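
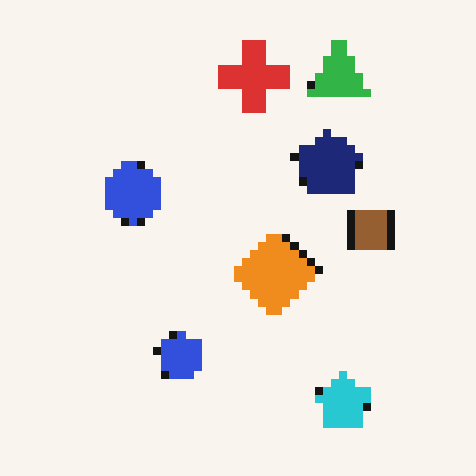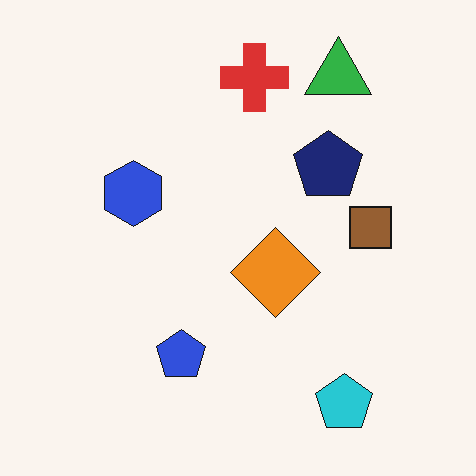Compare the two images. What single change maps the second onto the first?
The first image is the second pixelated into visible square blocks.

Shapes are reduced to large square blocks; fine edges and outlines are lost — a downscale-then-upscale (mosaic) effect.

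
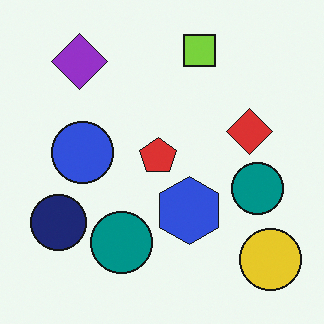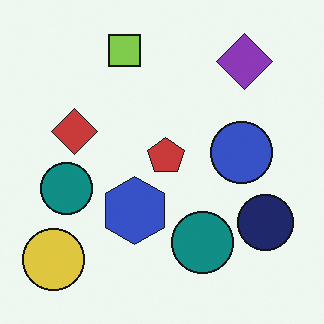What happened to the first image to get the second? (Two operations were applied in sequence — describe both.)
It was slightly desaturated, then flipped horizontally (left ↔ right).

All colors are more muted and greyish — a global saturation change. The yellow circle is in the bottom-right of the first image and the bottom-left of the second — shapes on opposite sides of the vertical midline have swapped in a mirror flip.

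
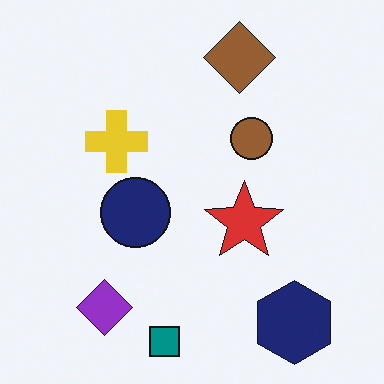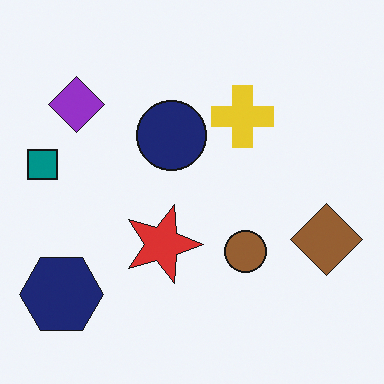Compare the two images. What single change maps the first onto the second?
The transformation is: rotated 90° clockwise.

The navy hexagon sits in the bottom-right of the first image and the bottom-left of the second — consistent with a whole-image 90° clockwise rotation.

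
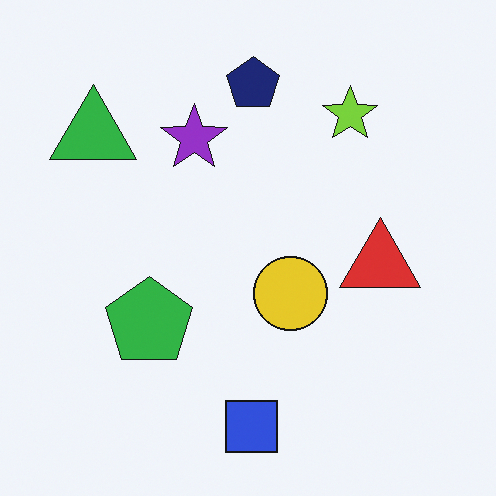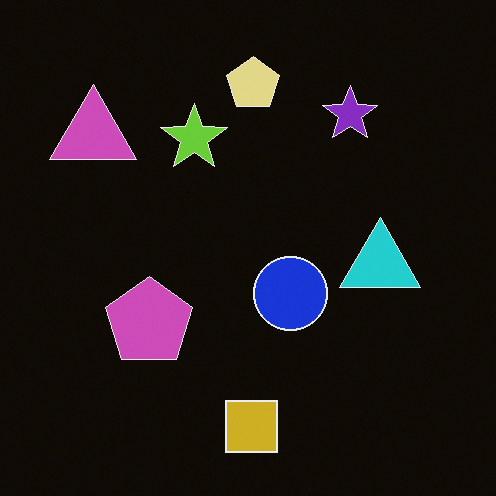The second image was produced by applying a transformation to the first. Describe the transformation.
It was color-inverted (negative).

The light background has become dark and every shape's color is its complement — a photographic negative.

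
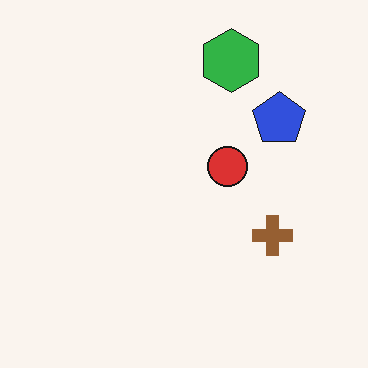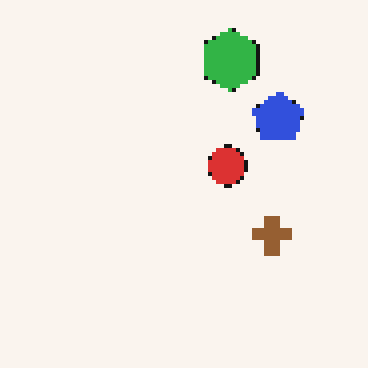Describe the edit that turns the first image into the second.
Mildly pixelated.

Shapes are reduced to large square blocks; fine edges and outlines are lost — a downscale-then-upscale (mosaic) effect.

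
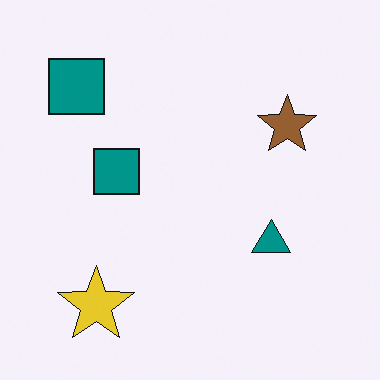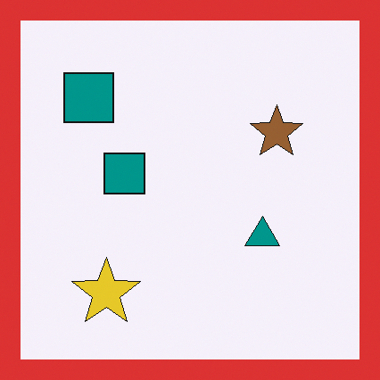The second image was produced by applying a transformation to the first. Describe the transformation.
The transformation is: framed with a red border.

A solid red frame runs around the edge of the second image, with the content slightly shrunk inside it.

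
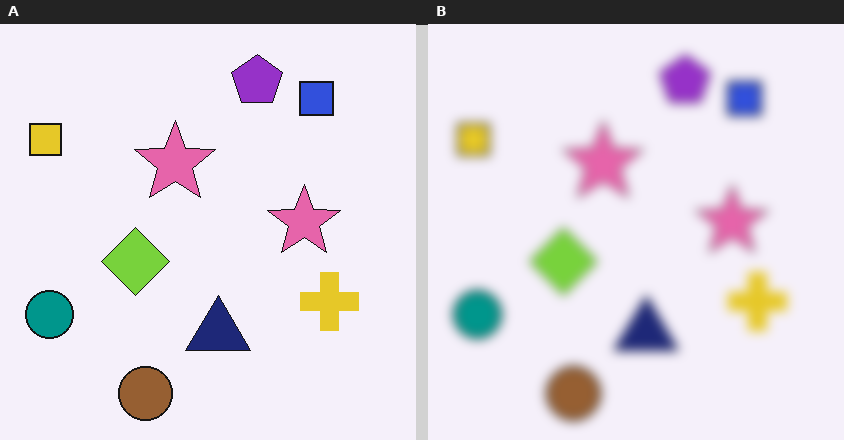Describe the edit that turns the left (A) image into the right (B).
This is the original image strongly gaussian-blurred.

Shape edges and outlines are uniformly softened across the whole image.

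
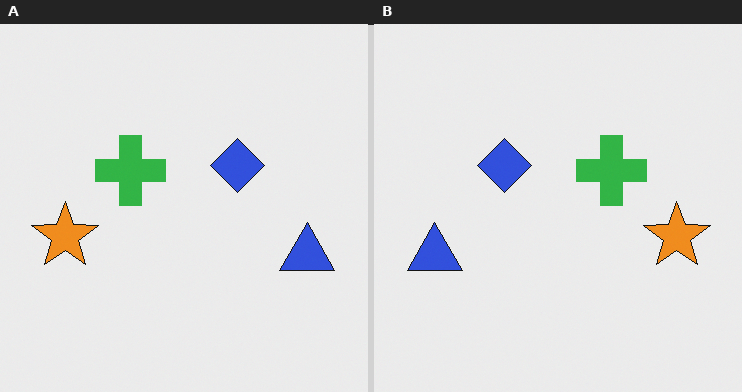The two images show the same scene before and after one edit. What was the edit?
Flipped horizontally (left ↔ right).

The blue triangle is in the right of the left (A) image and the left of the right (B) — shapes on opposite sides of the vertical midline have swapped in a mirror flip.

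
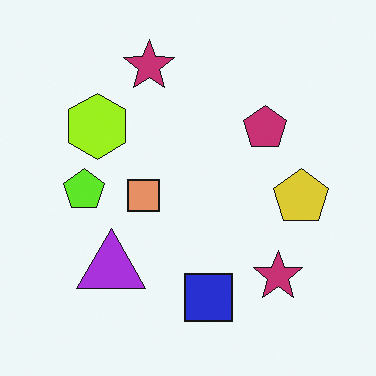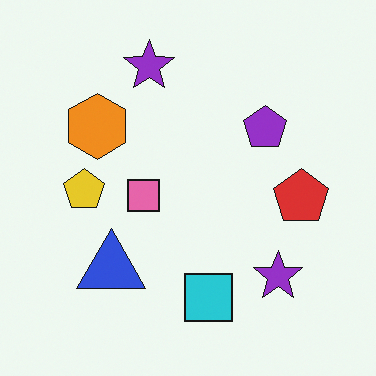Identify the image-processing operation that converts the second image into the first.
The first image is the second hue-shifted slightly.

Every shape's color has rotated by the same amount around the hue wheel — a uniform hue shift.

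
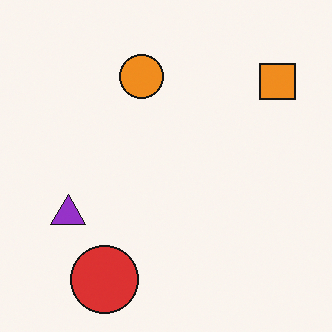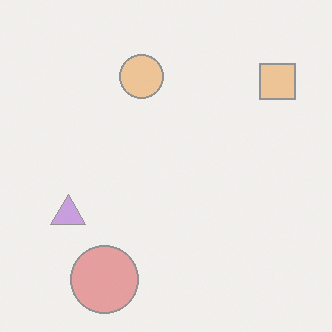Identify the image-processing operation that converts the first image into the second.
The image was given much lower contrast.

Tones are pushed toward mid-grey across the whole image — a global contrast change.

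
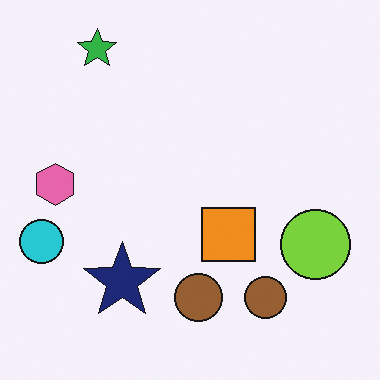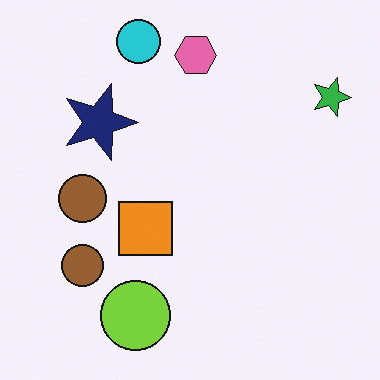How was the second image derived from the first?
Rotated 90° clockwise.

The green star sits in the top-left of the first image and the top-right of the second — consistent with a whole-image 90° clockwise rotation.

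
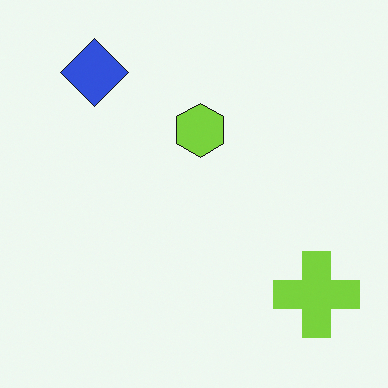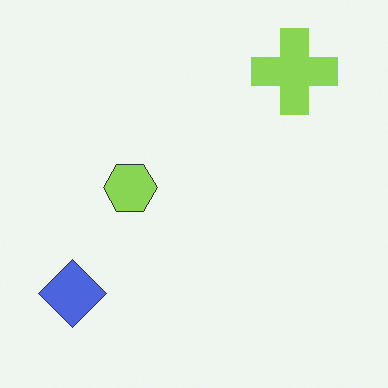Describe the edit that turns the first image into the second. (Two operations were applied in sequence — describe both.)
This is the original image rotated 90° counter-clockwise, then given slightly reduced contrast.

The blue diamond sits in the top-left of the first image and the bottom-left of the second — consistent with a whole-image 90° counter-clockwise rotation. Tones are pushed toward mid-grey across the whole image — a global contrast change.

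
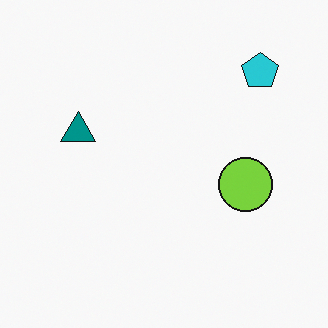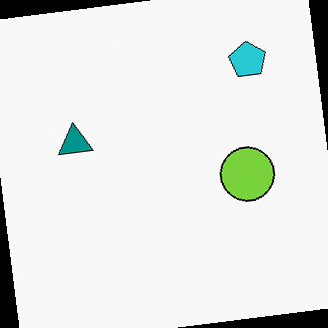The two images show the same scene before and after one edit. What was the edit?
Rotated counter-clockwise by a slight angle.

Every shape is tilted by the same angle and the image corners show triangular fill wedges — a whole-image rotation by a non-right angle.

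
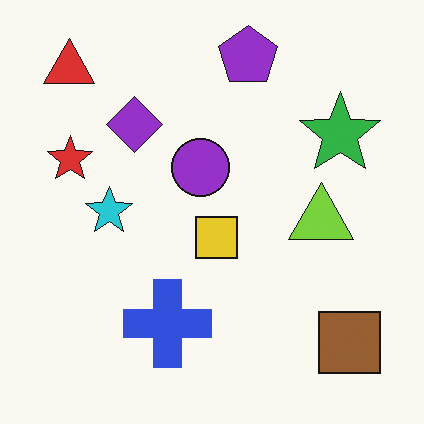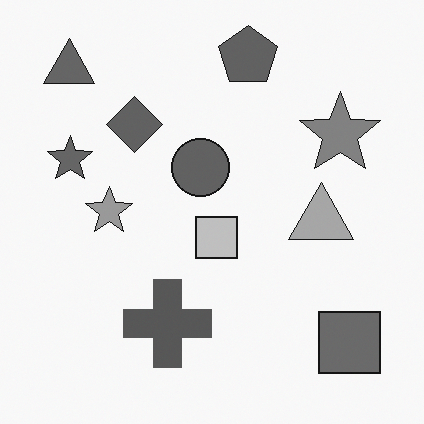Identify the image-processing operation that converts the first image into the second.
It was converted to grayscale.

All color is removed — every shape is now a shade of grey.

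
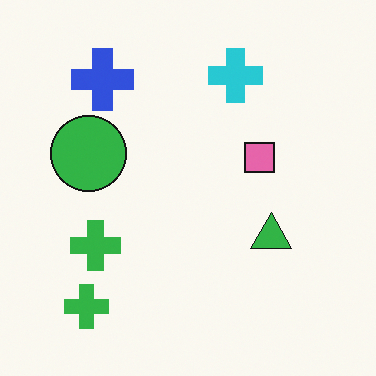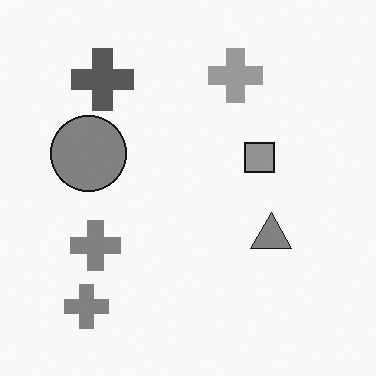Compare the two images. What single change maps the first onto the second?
The image was converted to grayscale.

All color is removed — every shape is now a shade of grey.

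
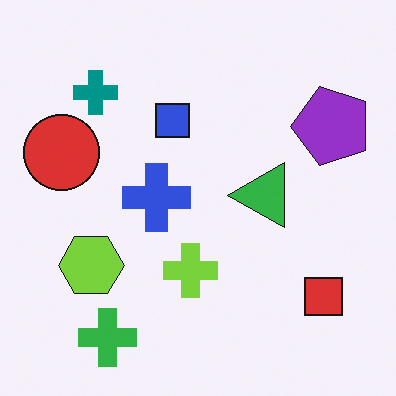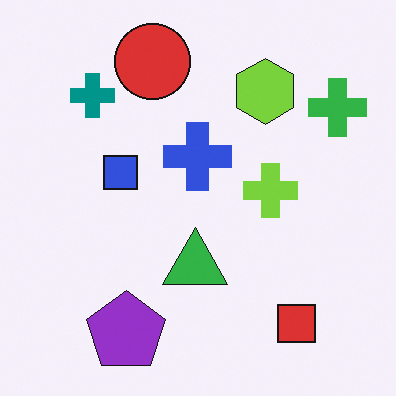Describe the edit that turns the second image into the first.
The image was transposed (reflected across the top-left ↔ bottom-right diagonal).

Shapes have swapped their row and column positions — what was in the top-right is now in the bottom-left — a diagonal reflection.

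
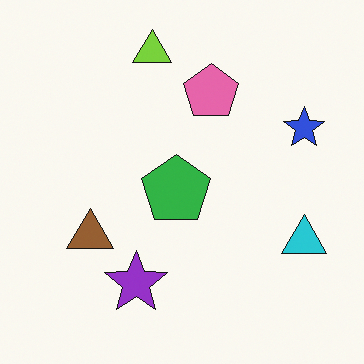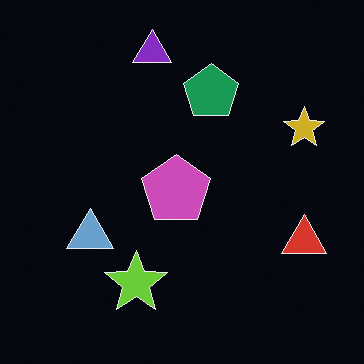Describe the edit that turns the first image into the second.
The second image is the first color-inverted (negative).

The light background has become dark and every shape's color is its complement — a photographic negative.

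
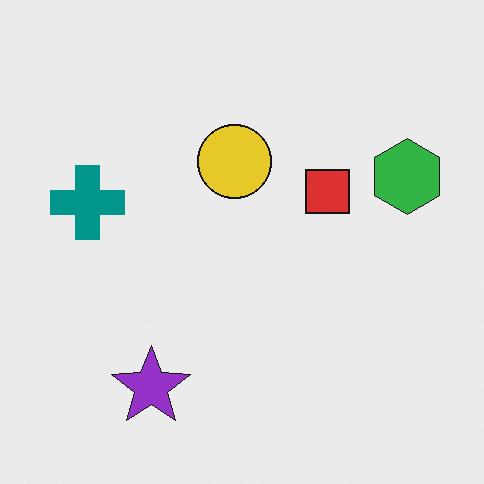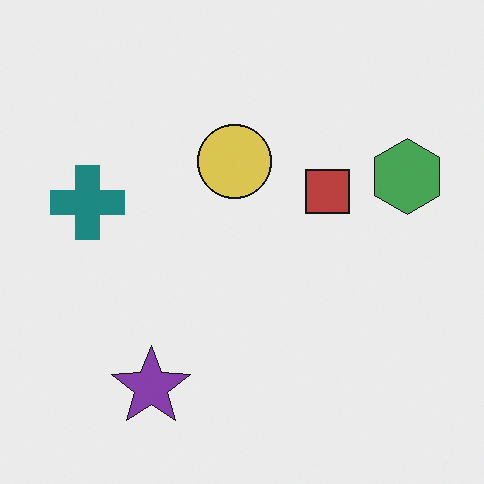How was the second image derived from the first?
The second image is the first slightly desaturated.

All colors are more muted and greyish — a global saturation change.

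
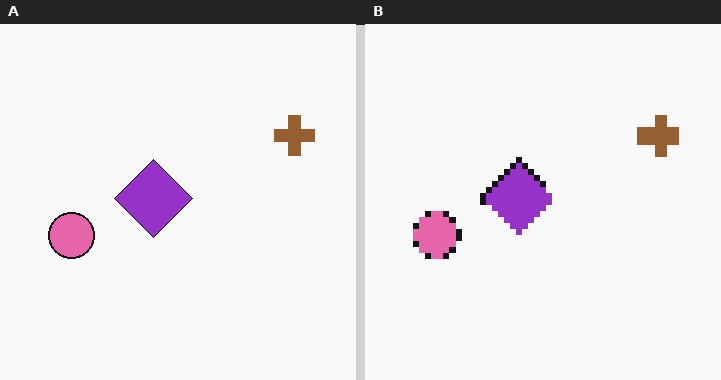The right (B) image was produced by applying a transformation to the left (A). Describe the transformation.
The transformation is: moderately pixelated.

Shapes are reduced to large square blocks; fine edges and outlines are lost — a downscale-then-upscale (mosaic) effect.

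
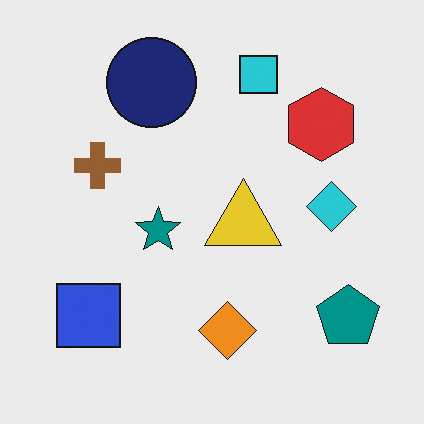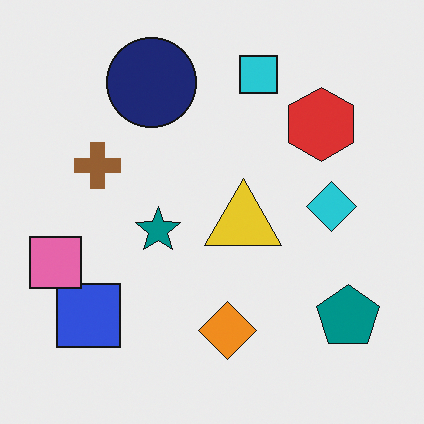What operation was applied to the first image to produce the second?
Overlaid with an additional pink square.

A pink square appears in the second image that is absent from the first.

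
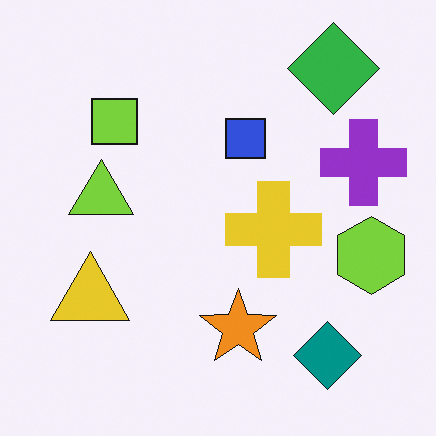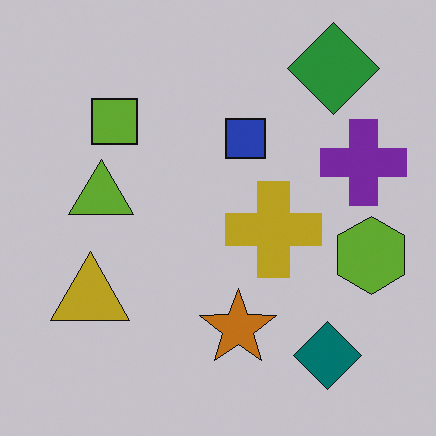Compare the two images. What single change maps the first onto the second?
The image was darkened a little.

Every pixel — background and shapes alike — is uniformly darkened.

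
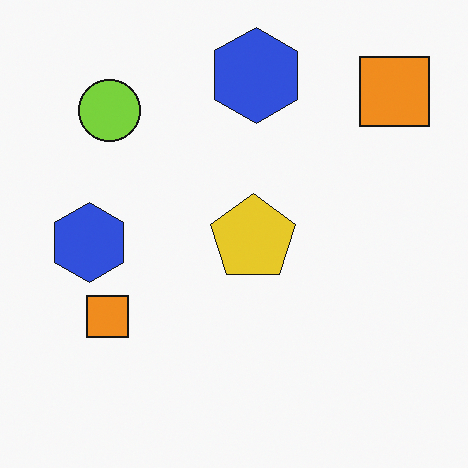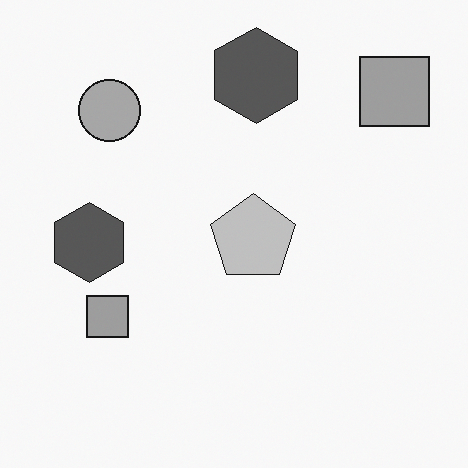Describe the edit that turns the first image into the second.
The image was converted to grayscale.

All color is removed — every shape is now a shade of grey.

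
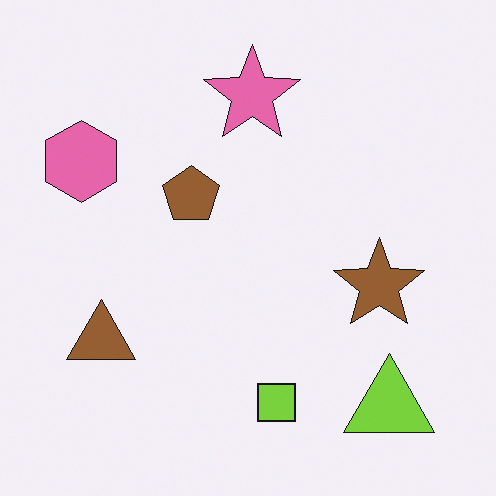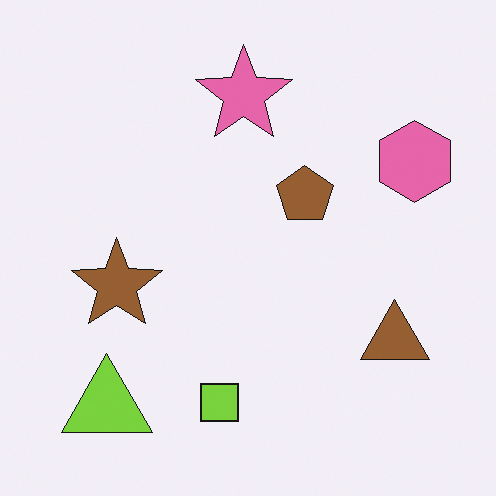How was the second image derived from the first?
Flipped horizontally (left ↔ right).

The pink hexagon is in the top-left of the first image and the top-right of the second — shapes on opposite sides of the vertical midline have swapped in a mirror flip.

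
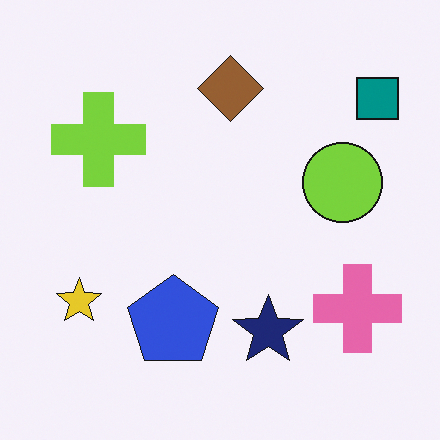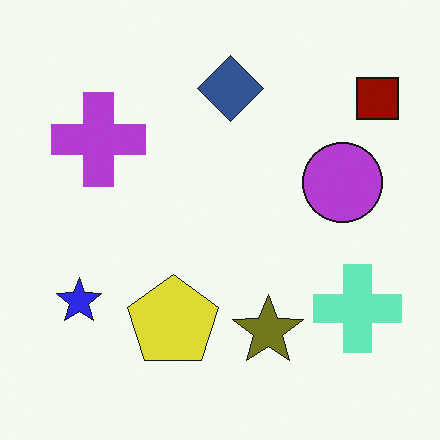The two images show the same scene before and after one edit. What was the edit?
The image was hue-shifted through roughly half the color wheel.

Every shape's color has rotated by the same amount around the hue wheel — a uniform hue shift.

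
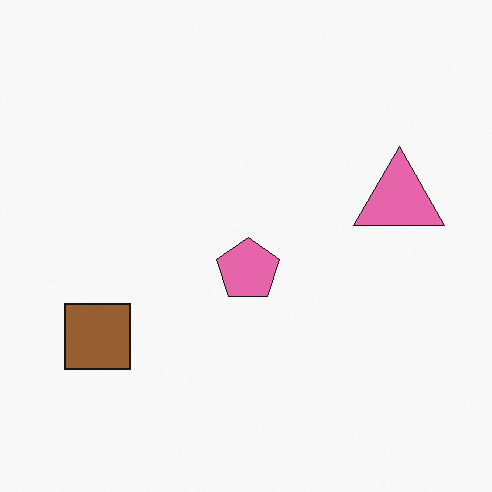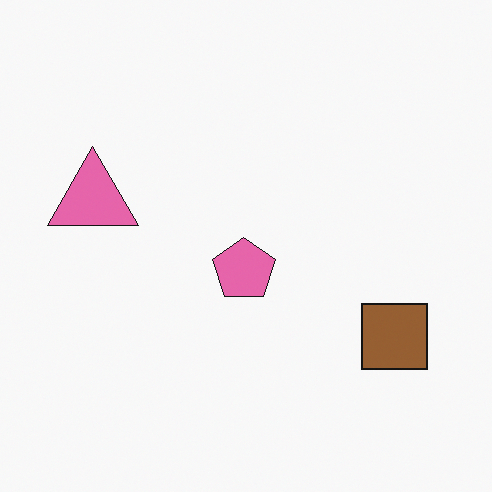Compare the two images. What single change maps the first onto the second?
It was flipped horizontally (left ↔ right).

The pink triangle is in the right of the first image and the left of the second — shapes on opposite sides of the vertical midline have swapped in a mirror flip.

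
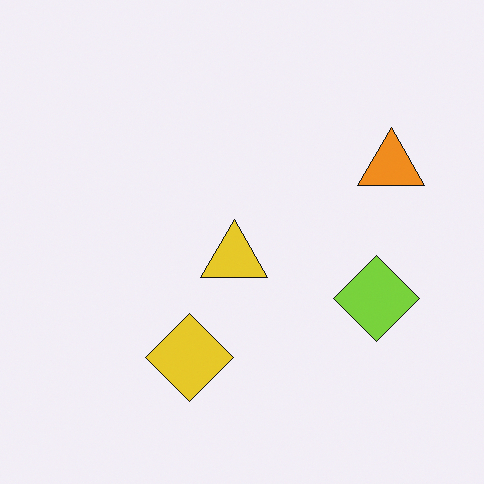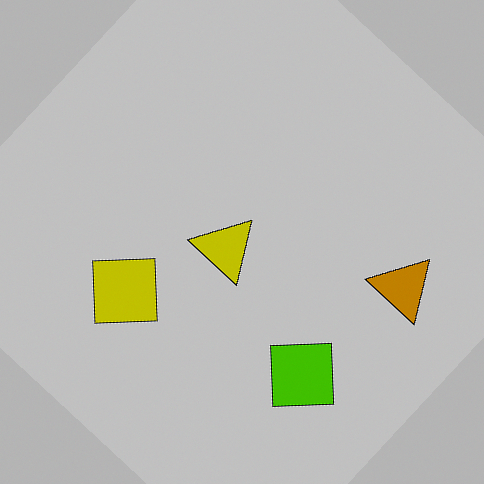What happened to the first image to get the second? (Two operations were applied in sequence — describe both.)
The image was aggressively posterized, then rotated clockwise by a large amount — several tens of degrees.

Each flat color has snapped to a coarser quantized level — most visibly, the near-white background has dropped to a flat grey. Every shape is tilted by the same angle and the image corners show triangular fill wedges — a whole-image rotation by a non-right angle.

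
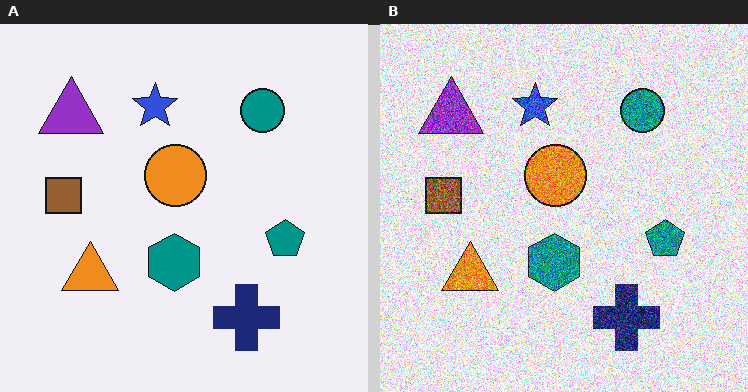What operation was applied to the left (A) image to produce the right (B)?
The transformation is: degraded with strong gaussian noise.

Random speckle covers the whole image, including the flat background.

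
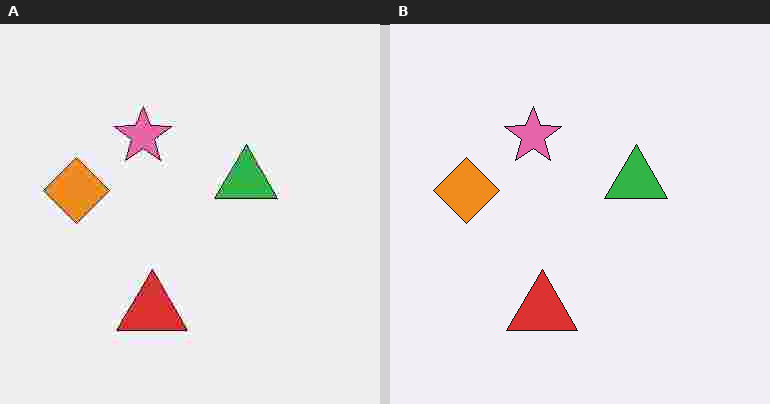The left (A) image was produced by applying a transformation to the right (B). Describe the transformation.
This is the original image degraded with heavy JPEG compression.

Blocky 8×8 compression artifacts appear around shape edges and the flat background shows ringing — characteristic JPEG degradation.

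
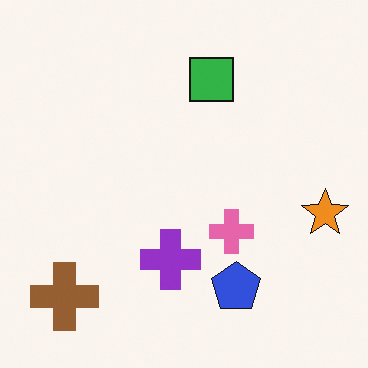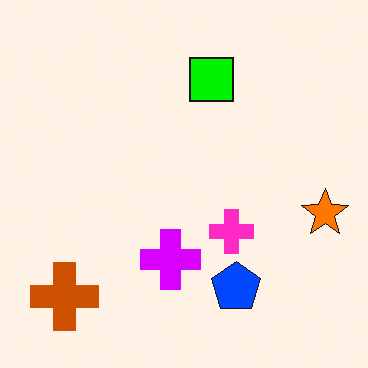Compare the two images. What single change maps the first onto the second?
This is the original image heavily oversaturated.

All colors are more vivid — a global saturation change.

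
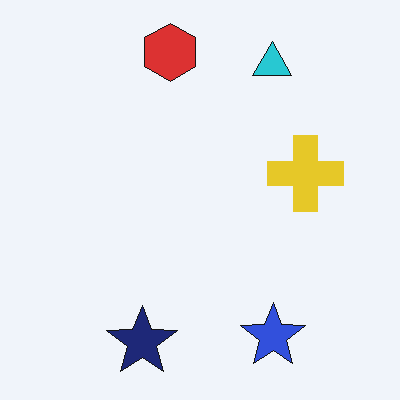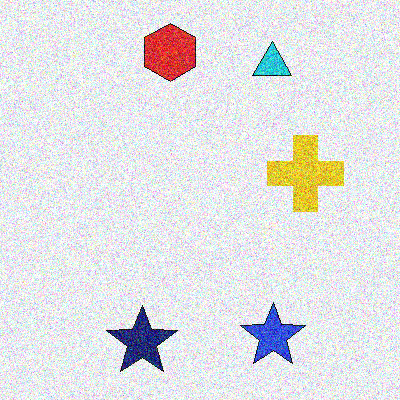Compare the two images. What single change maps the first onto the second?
Degraded with strong gaussian noise.

Random speckle covers the whole image, including the flat background.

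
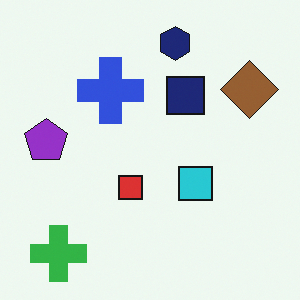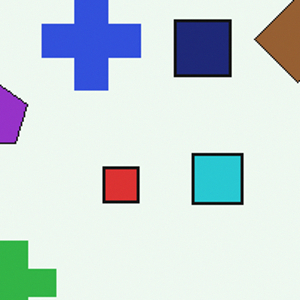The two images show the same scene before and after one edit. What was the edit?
The transformation is: cropped slightly and scaled back up.

The visible shapes are larger and the field of view is narrower; shapes near the original edges may be partly or wholly outside the frame — a crop-and-rescale.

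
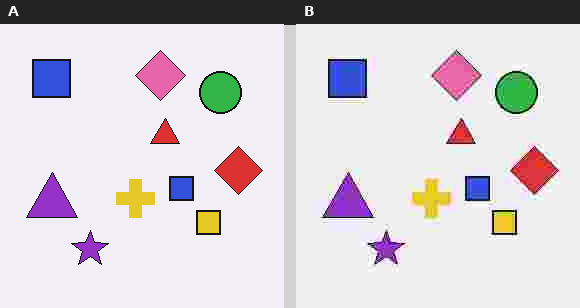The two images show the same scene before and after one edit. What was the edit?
This is the original image degraded with heavy JPEG compression.

Blocky 8×8 compression artifacts appear around shape edges and the flat background shows ringing — characteristic JPEG degradation.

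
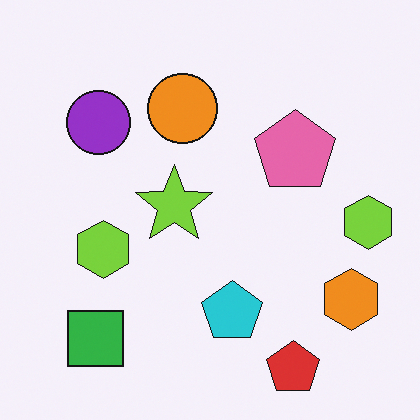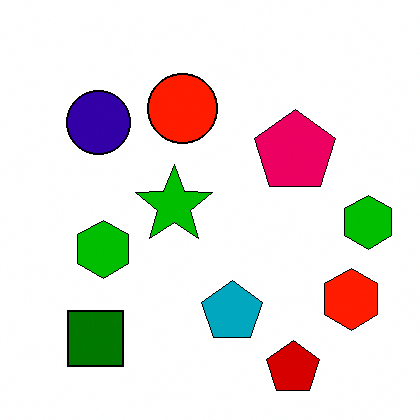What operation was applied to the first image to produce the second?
The image was boosted in contrast.

Tones are pushed away from mid-grey across the whole image — a global contrast change.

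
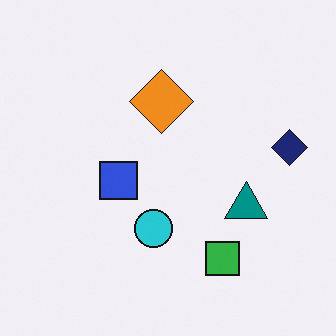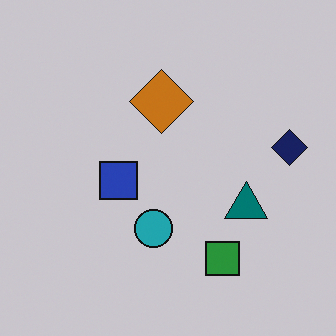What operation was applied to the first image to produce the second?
Slightly darkened.

Every pixel — background and shapes alike — is uniformly darkened.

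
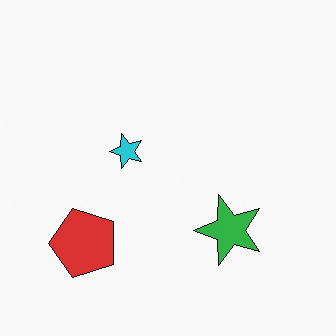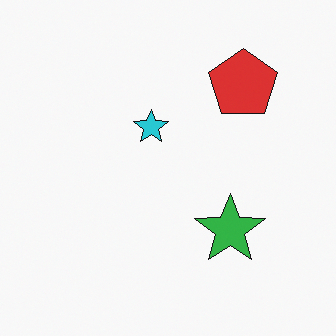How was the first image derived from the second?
This is the original image transposed (reflected across the top-left ↔ bottom-right diagonal).

Shapes have swapped their row and column positions — what was in the top-right is now in the bottom-left — a diagonal reflection.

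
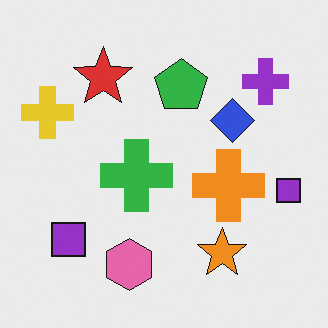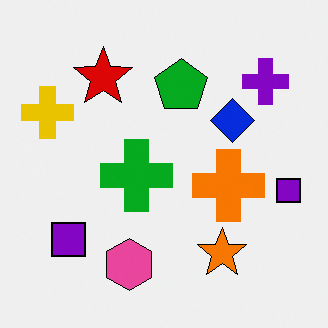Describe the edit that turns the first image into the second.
The second image is the first given slightly increased contrast.

Tones are pushed away from mid-grey across the whole image — a global contrast change.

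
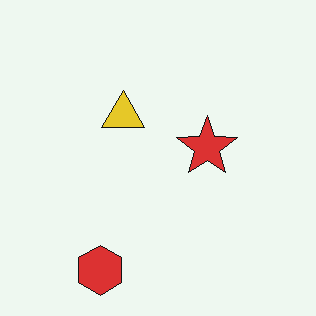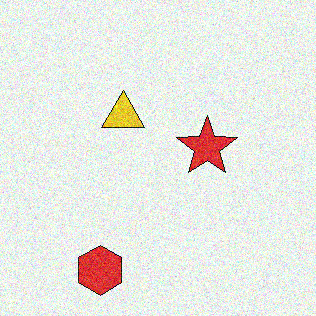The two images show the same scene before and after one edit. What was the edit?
Degraded with visible gaussian noise.

Random speckle covers the whole image, including the flat background.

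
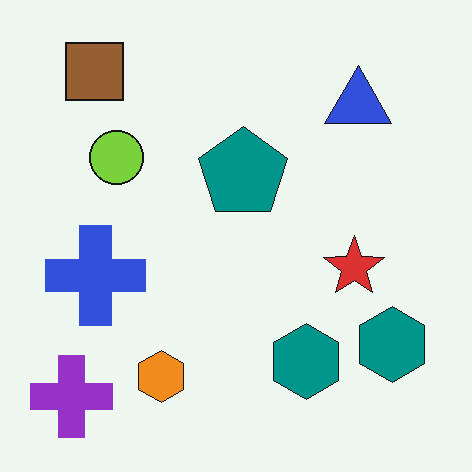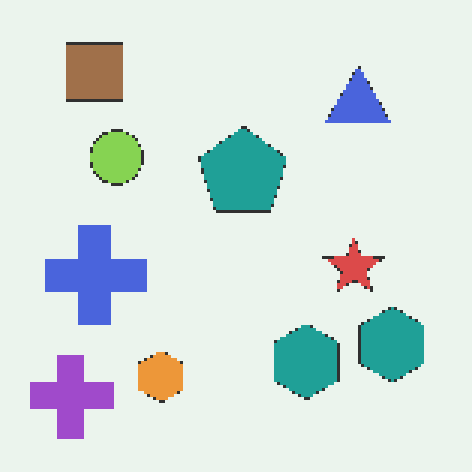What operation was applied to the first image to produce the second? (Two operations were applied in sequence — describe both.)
It was lightly pixelated (a mild mosaic effect), then given slightly reduced contrast.

Shapes are reduced to large square blocks; fine edges and outlines are lost — a downscale-then-upscale (mosaic) effect. Tones are pushed toward mid-grey across the whole image — a global contrast change.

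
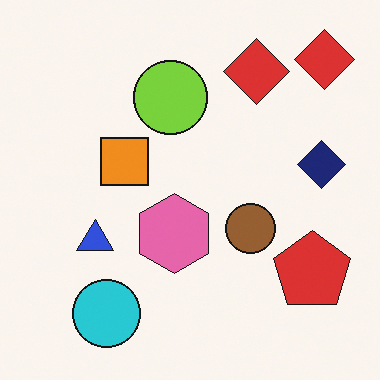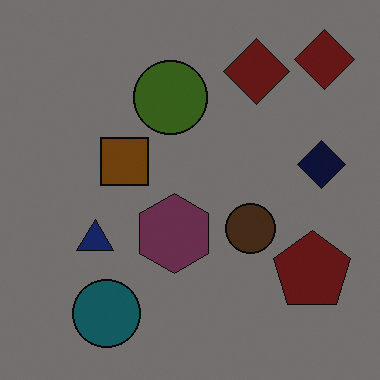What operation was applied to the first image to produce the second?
The transformation is: noticeably darkened.

Every pixel — background and shapes alike — is uniformly darkened.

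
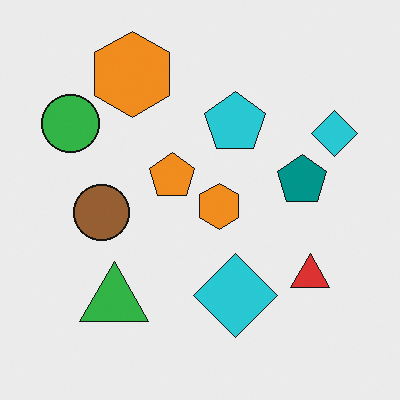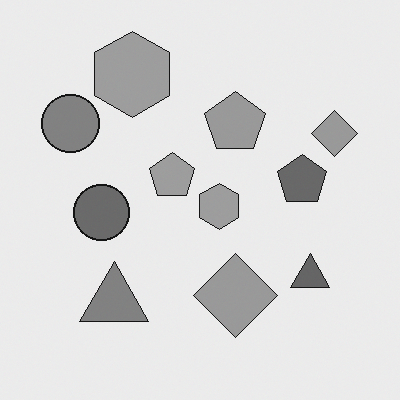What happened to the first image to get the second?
The second image is the first converted to grayscale.

All color is removed — every shape is now a shade of grey.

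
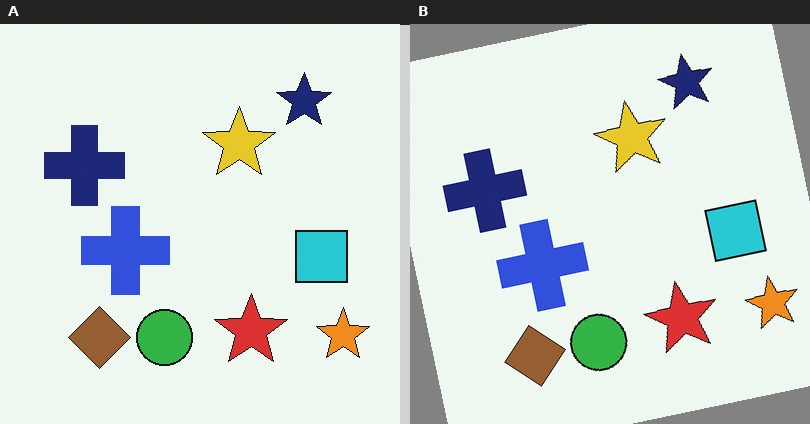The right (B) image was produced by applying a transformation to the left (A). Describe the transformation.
Rotated counter-clockwise by a slight angle.

Every shape is tilted by the same angle and the image corners show triangular fill wedges — a whole-image rotation by a non-right angle.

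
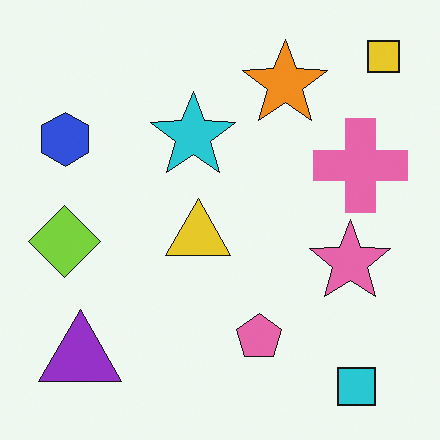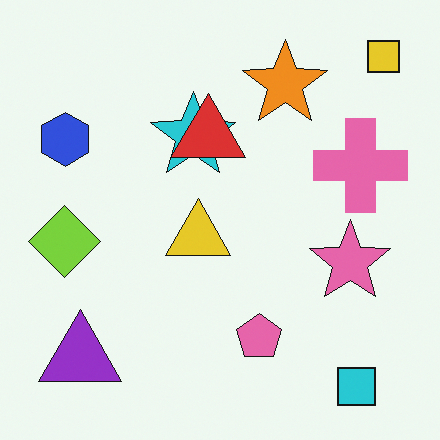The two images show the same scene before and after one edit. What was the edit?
Overlaid with an additional red triangle.

A red triangle appears in the second image that is absent from the first.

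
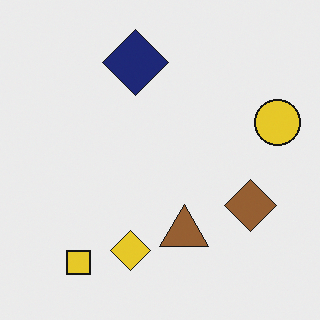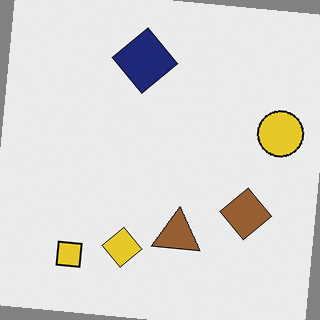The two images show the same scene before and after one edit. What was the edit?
The transformation is: rotated clockwise by a few degrees.

Every shape is tilted by the same angle and the image corners show triangular fill wedges — a whole-image rotation by a non-right angle.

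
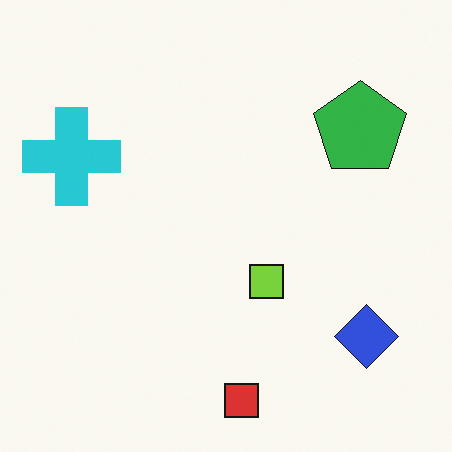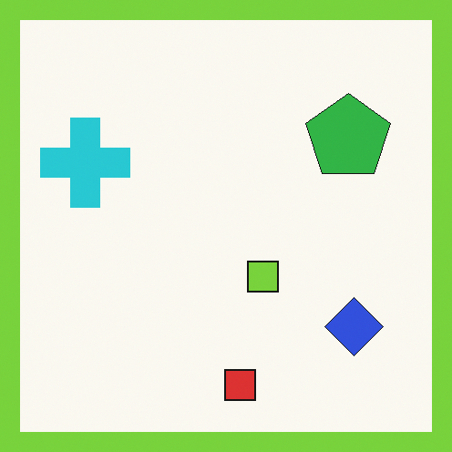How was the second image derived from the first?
It was framed with a lime border.

A solid lime frame runs around the edge of the second image, with the content slightly shrunk inside it.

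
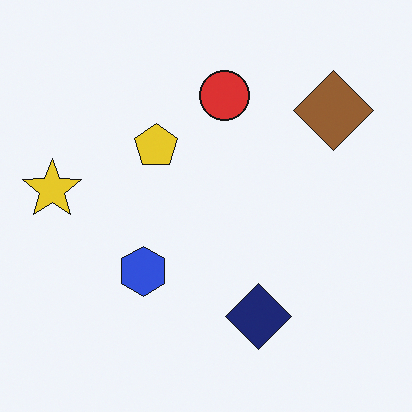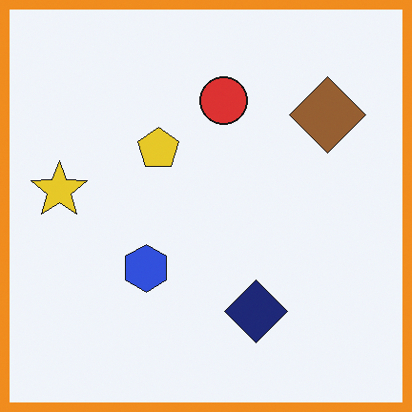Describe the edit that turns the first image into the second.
The second image is the first framed with a orange border.

A solid orange frame runs around the edge of the second image, with the content slightly shrunk inside it.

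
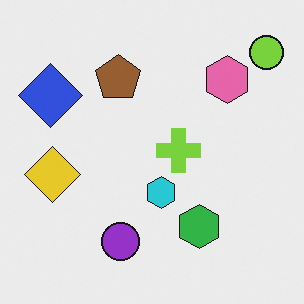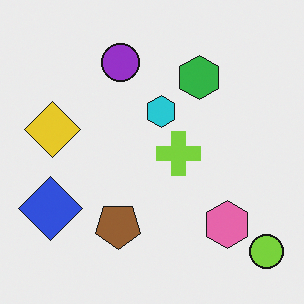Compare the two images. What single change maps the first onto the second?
This is the original image flipped vertically (top ↔ bottom).

The lime circle is in the top-right of the first image and the bottom-right of the second — shapes on opposite sides of the horizontal midline have swapped in a mirror flip.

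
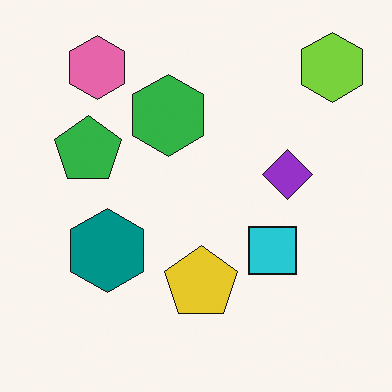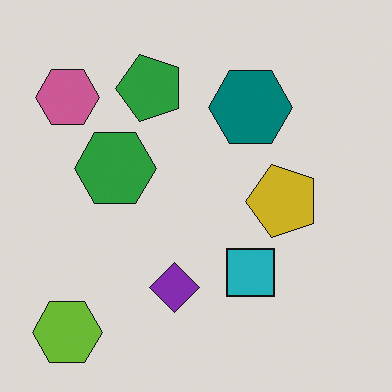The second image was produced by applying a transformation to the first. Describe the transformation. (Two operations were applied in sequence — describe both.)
Slightly darkened, then transposed (reflected across the top-left ↔ bottom-right diagonal).

Every pixel — background and shapes alike — is uniformly darkened. Shapes have swapped their row and column positions — what was in the top-right is now in the bottom-left — a diagonal reflection.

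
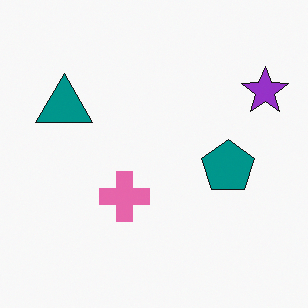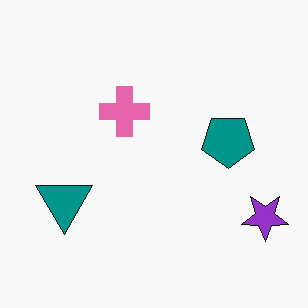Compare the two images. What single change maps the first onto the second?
This is the original image flipped vertically (top ↔ bottom).

The purple star is in the top-right of the first image and the bottom-right of the second — shapes on opposite sides of the horizontal midline have swapped in a mirror flip.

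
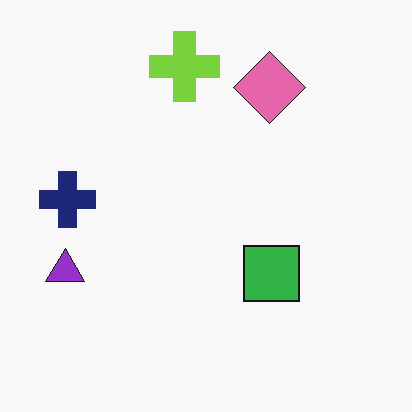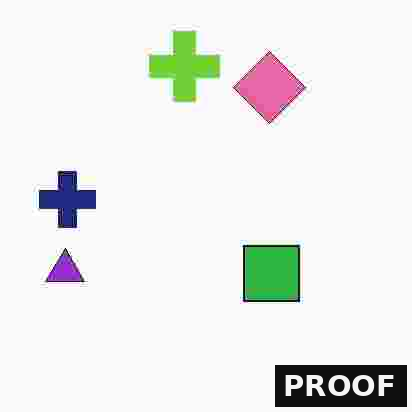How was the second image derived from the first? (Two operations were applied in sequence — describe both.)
It was degraded with heavy JPEG compression, then watermarked with the text "PROOF" in the lower-right corner.

Blocky 8×8 compression artifacts appear around shape edges and the flat background shows ringing — characteristic JPEG degradation. A dark label reading "PROOF" appears in the lower-right corner.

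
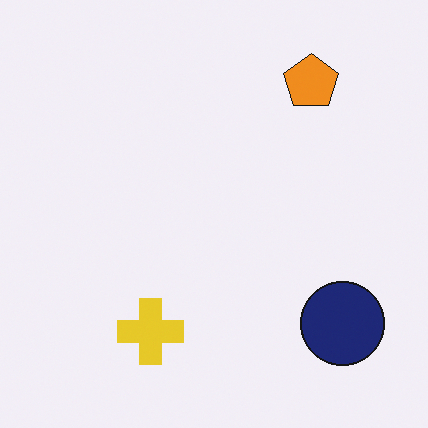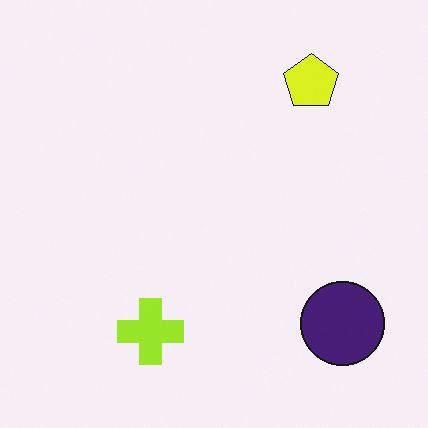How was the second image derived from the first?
This is the original image hue-shifted slightly.

Every shape's color has rotated by the same amount around the hue wheel — a uniform hue shift.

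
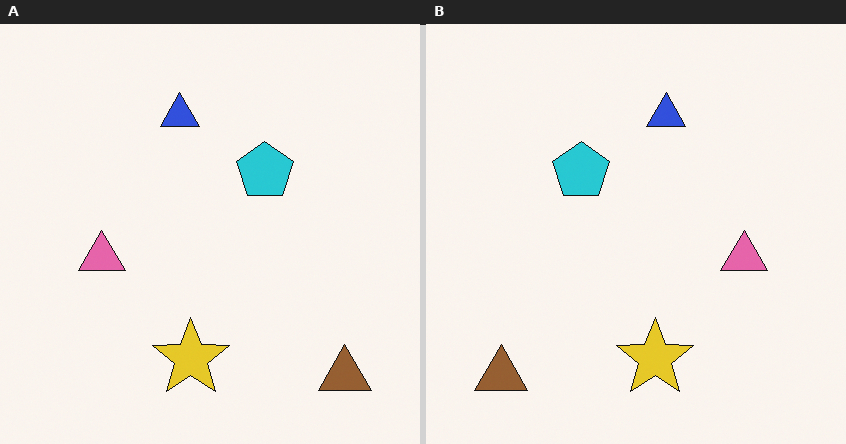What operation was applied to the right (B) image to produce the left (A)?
The image was flipped horizontally (left ↔ right).

The brown triangle is in the bottom-left of the right (B) image and the bottom-right of the left (A) — shapes on opposite sides of the vertical midline have swapped in a mirror flip.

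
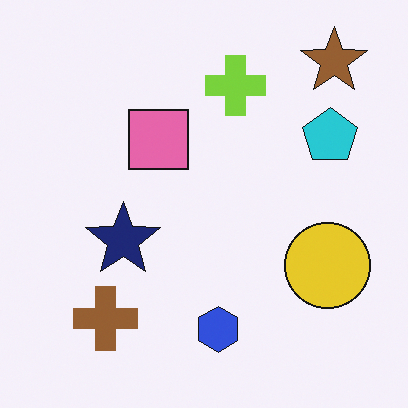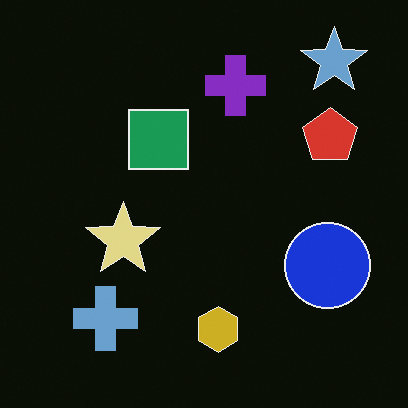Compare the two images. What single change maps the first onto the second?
It was color-inverted (negative).

The light background has become dark and every shape's color is its complement — a photographic negative.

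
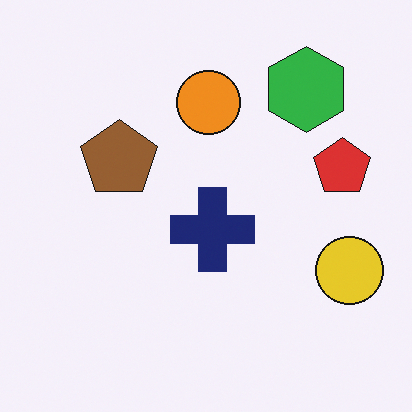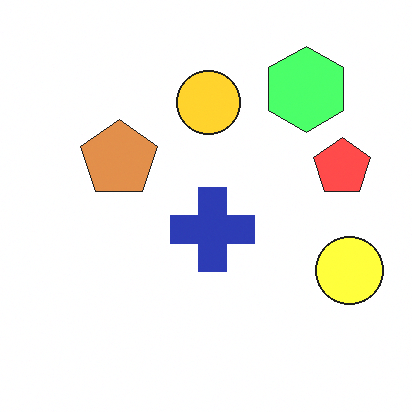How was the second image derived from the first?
The second image is the first substantially brightened.

Every pixel — background and shapes alike — is uniformly brightened.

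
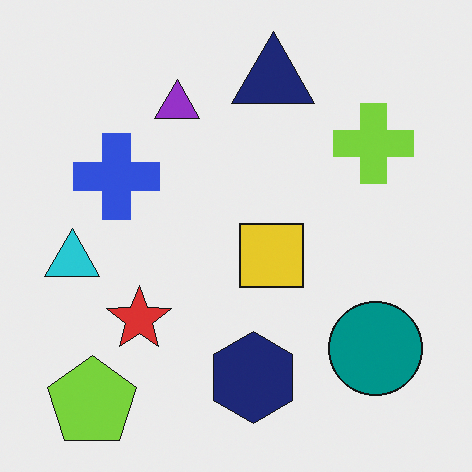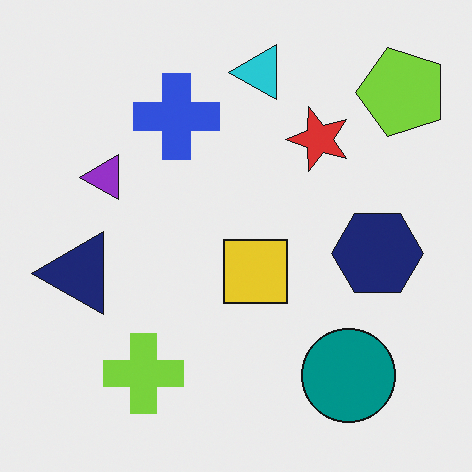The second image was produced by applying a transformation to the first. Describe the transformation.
It was transposed (reflected across the top-left ↔ bottom-right diagonal).

Shapes have swapped their row and column positions — what was in the top-right is now in the bottom-left — a diagonal reflection.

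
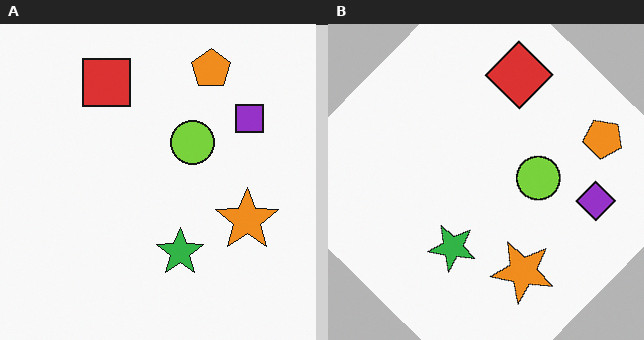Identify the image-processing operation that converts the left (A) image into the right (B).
The right (B) image is the left (A) rotated clockwise by a large amount — several tens of degrees.

Every shape is tilted by the same angle and the image corners show triangular fill wedges — a whole-image rotation by a non-right angle.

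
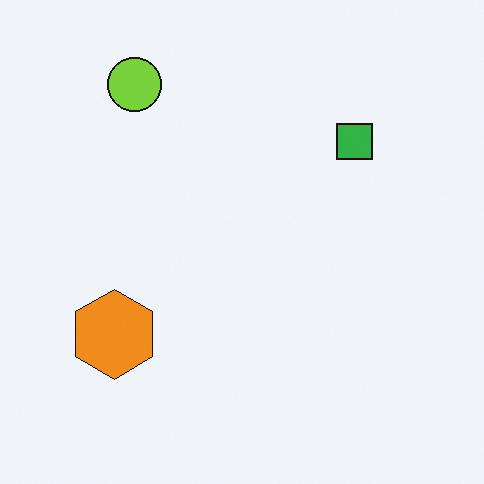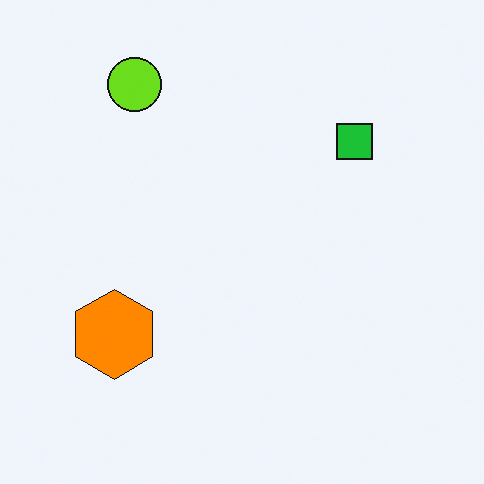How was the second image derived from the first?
It was slightly oversaturated.

All colors are more vivid — a global saturation change.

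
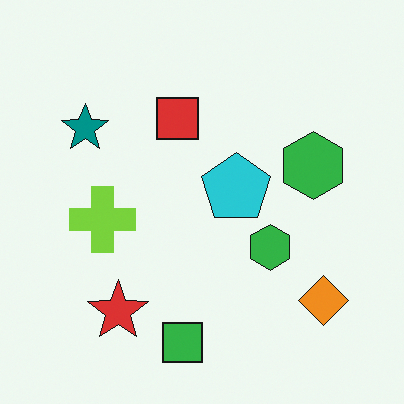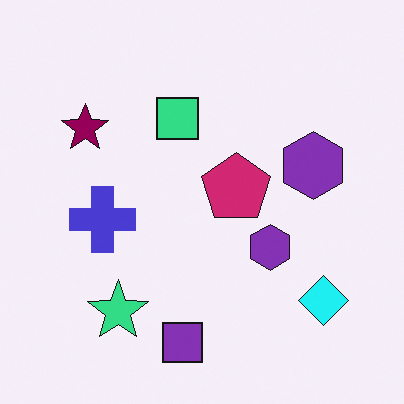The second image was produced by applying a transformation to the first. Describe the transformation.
It was hue-shifted through roughly a third of the color wheel.

Every shape's color has rotated by the same amount around the hue wheel — a uniform hue shift.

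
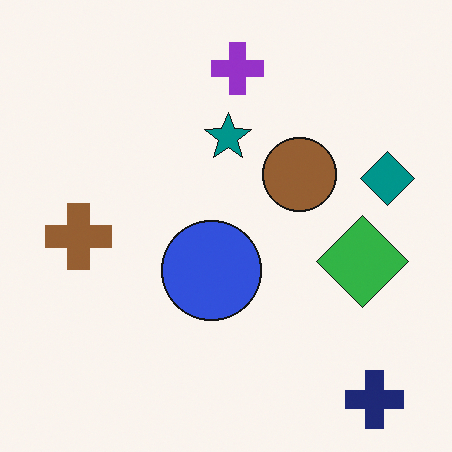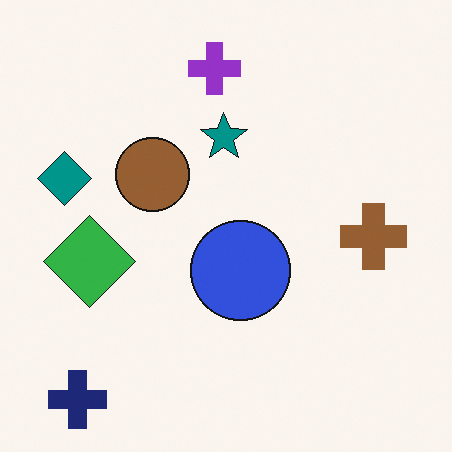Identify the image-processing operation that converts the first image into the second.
It was flipped horizontally (left ↔ right).

The teal diamond is in the right of the first image and the left of the second — shapes on opposite sides of the vertical midline have swapped in a mirror flip.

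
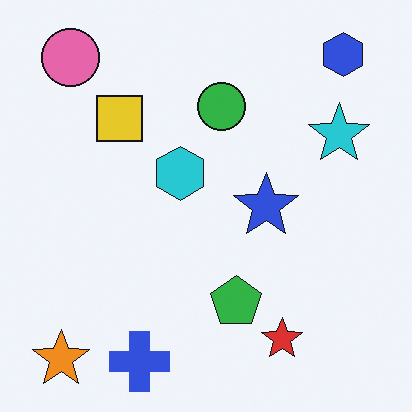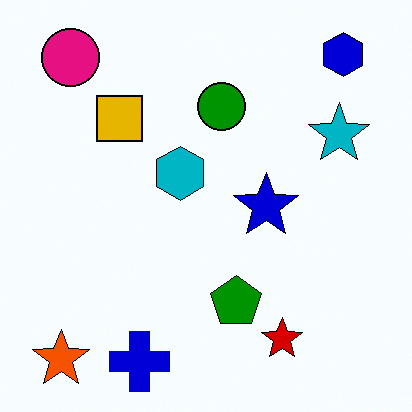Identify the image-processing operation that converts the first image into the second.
Boosted in contrast.

Tones are pushed away from mid-grey across the whole image — a global contrast change.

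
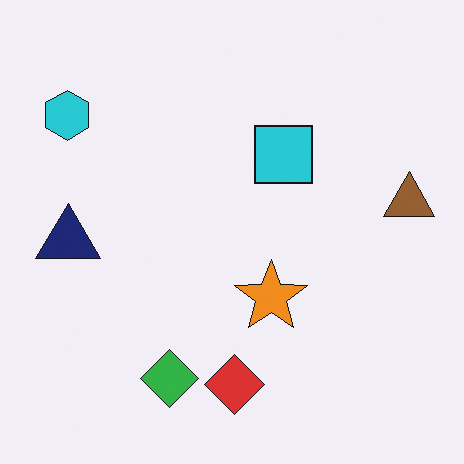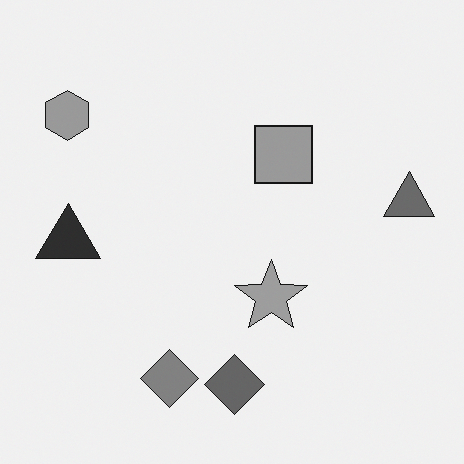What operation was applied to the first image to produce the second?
This is the original image converted to grayscale.

All color is removed — every shape is now a shade of grey.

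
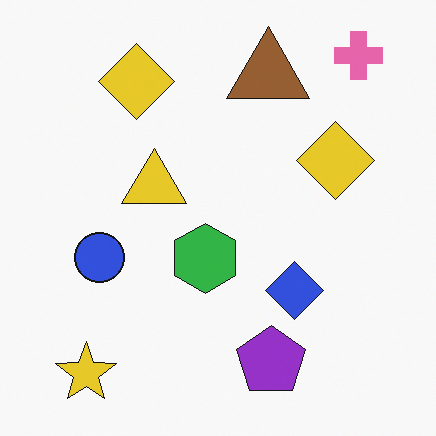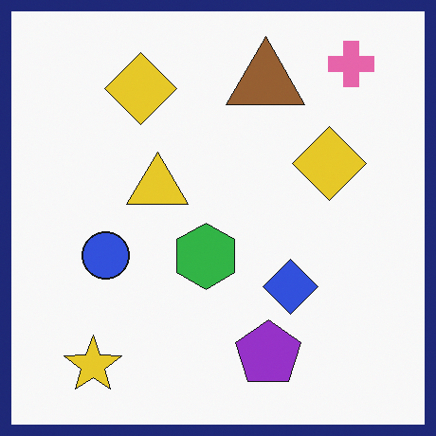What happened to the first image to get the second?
It was framed with a navy border.

A solid navy frame runs around the edge of the second image, with the content slightly shrunk inside it.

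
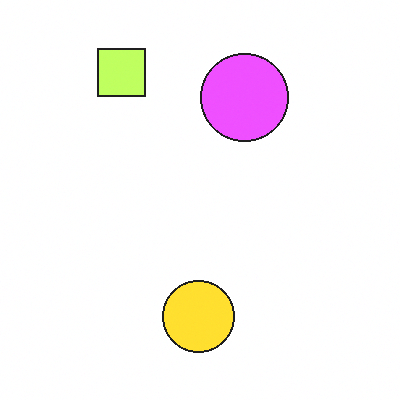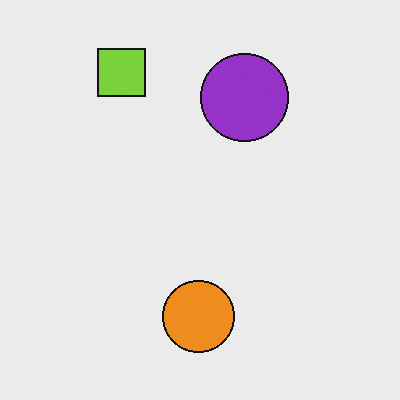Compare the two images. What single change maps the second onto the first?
The first image is the second noticeably brightened.

Every pixel — background and shapes alike — is uniformly brightened.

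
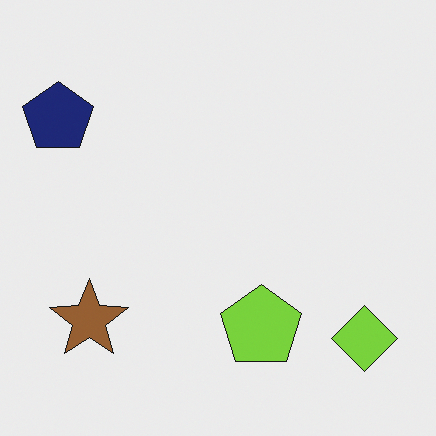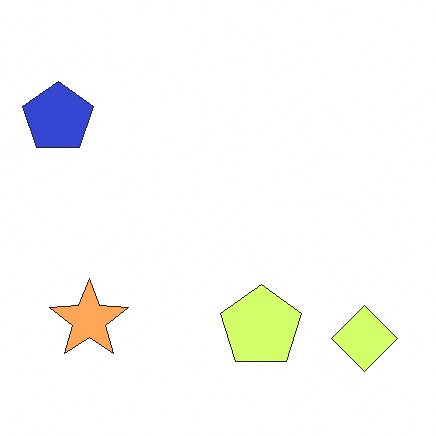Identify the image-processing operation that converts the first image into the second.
It was substantially brightened.

Every pixel — background and shapes alike — is uniformly brightened.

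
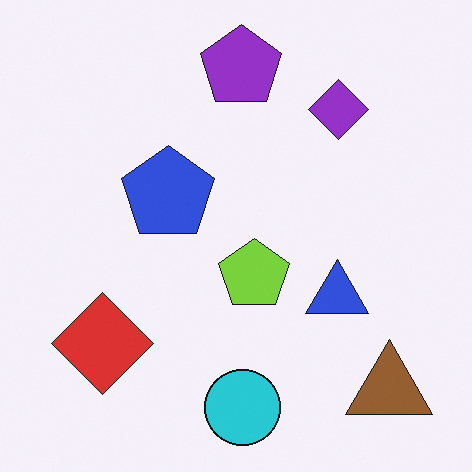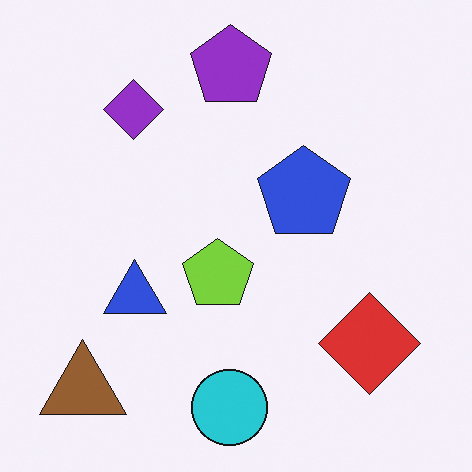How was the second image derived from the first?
It was flipped horizontally (left ↔ right).

The brown triangle is in the bottom-right of the first image and the bottom-left of the second — shapes on opposite sides of the vertical midline have swapped in a mirror flip.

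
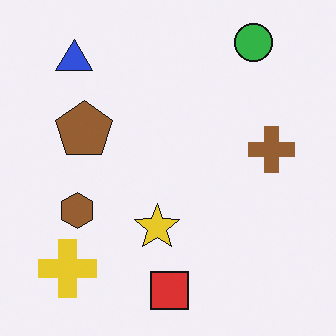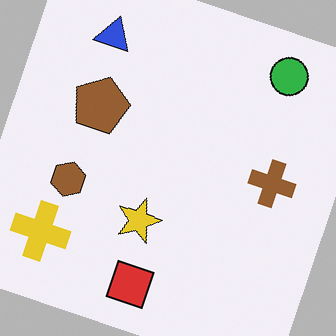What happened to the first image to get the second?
Rotated clockwise by a moderate amount.

Every shape is tilted by the same angle and the image corners show triangular fill wedges — a whole-image rotation by a non-right angle.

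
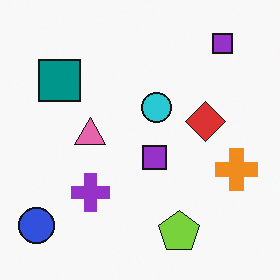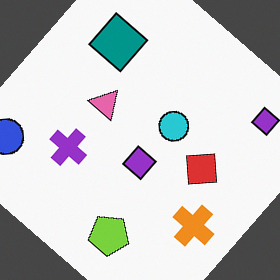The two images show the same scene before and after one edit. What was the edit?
The second image is the first rotated clockwise by a large amount — several tens of degrees.

Every shape is tilted by the same angle and the image corners show triangular fill wedges — a whole-image rotation by a non-right angle.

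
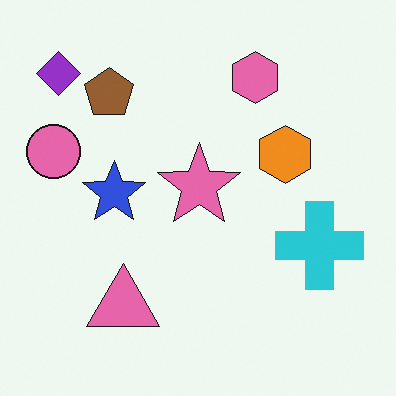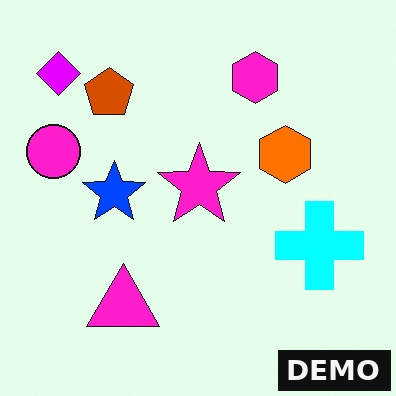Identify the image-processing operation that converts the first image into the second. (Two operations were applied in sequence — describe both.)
The image was heavily oversaturated, then watermarked with the text "DEMO" in the lower-right corner.

All colors are more vivid — a global saturation change. A dark label reading "DEMO" appears in the lower-right corner.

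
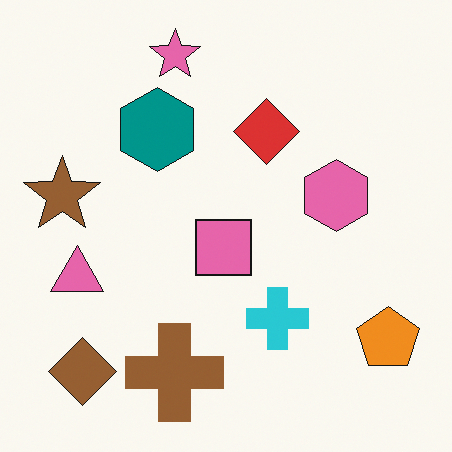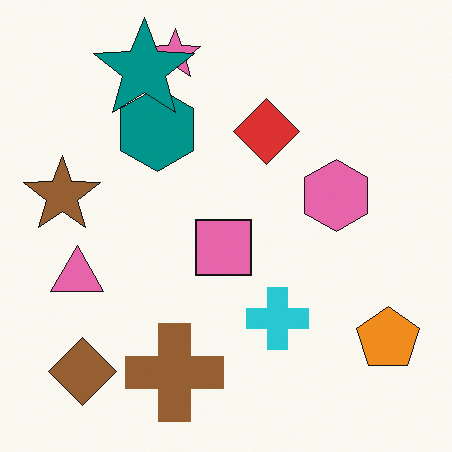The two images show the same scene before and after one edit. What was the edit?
It was overlaid with an additional teal star.

A teal star appears in the second image that is absent from the first.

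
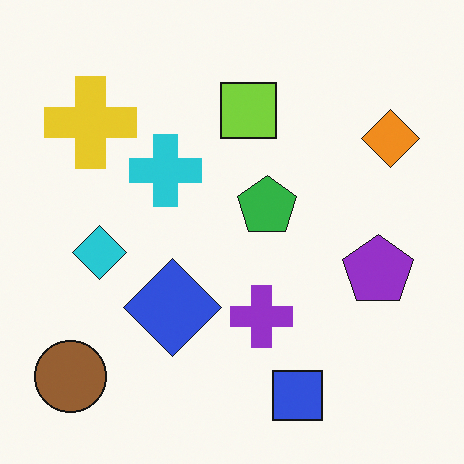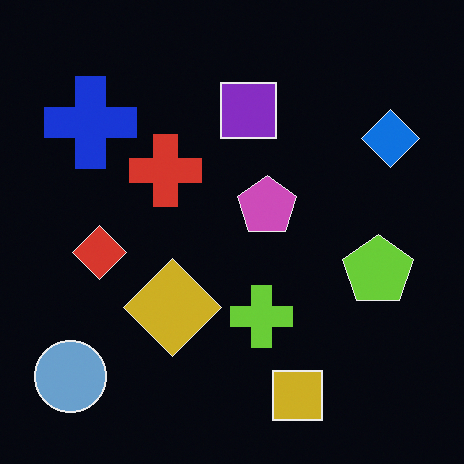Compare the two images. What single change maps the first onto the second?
This is the original image color-inverted (negative).

The light background has become dark and every shape's color is its complement — a photographic negative.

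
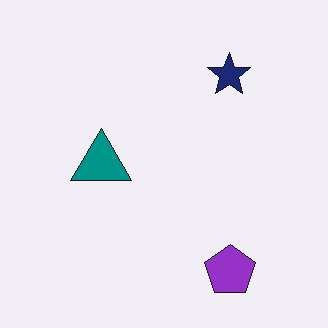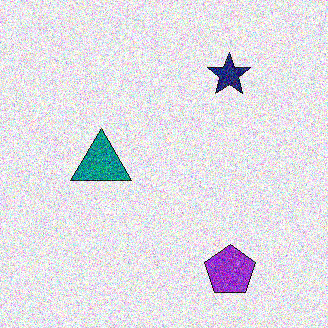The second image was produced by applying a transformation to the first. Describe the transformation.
The second image is the first degraded with heavy additive noise.

Random speckle covers the whole image, including the flat background.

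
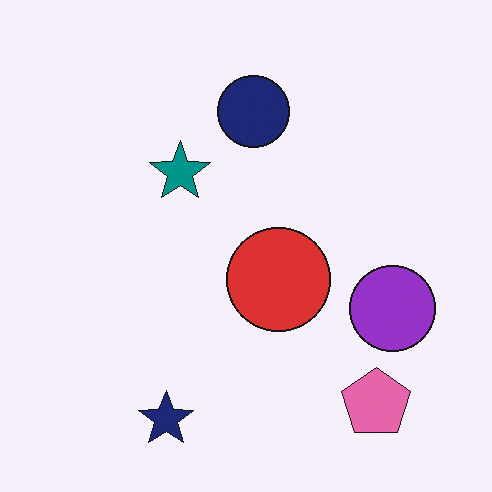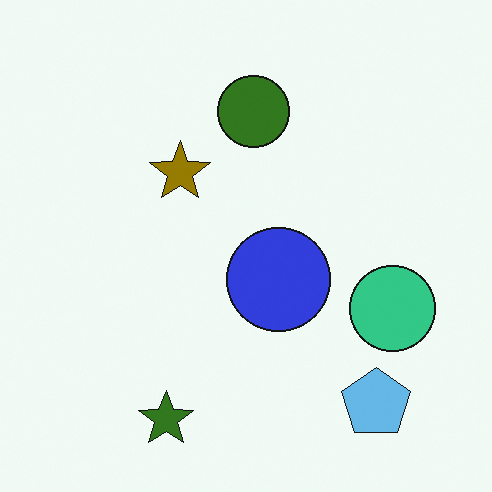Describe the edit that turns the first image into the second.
It was hue-shifted through roughly half the color wheel.

Every shape's color has rotated by the same amount around the hue wheel — a uniform hue shift.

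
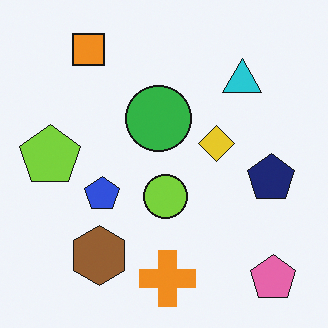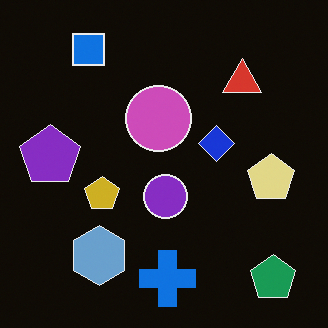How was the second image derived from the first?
It was color-inverted (negative).

The light background has become dark and every shape's color is its complement — a photographic negative.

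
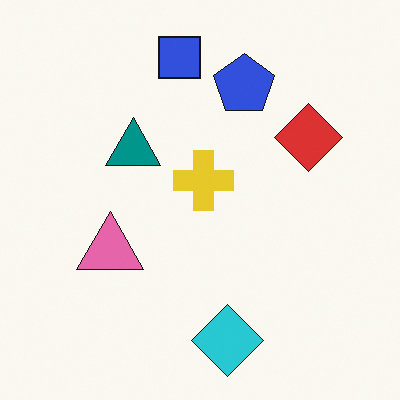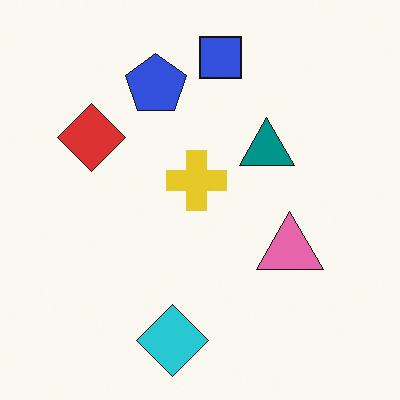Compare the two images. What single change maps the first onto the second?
This is the original image flipped horizontally (left ↔ right).

The red diamond is in the right of the first image and the left of the second — shapes on opposite sides of the vertical midline have swapped in a mirror flip.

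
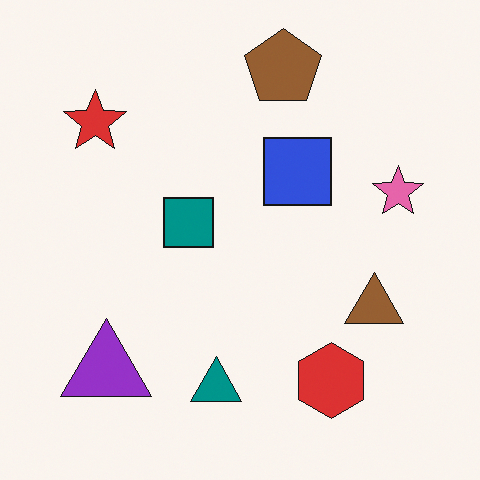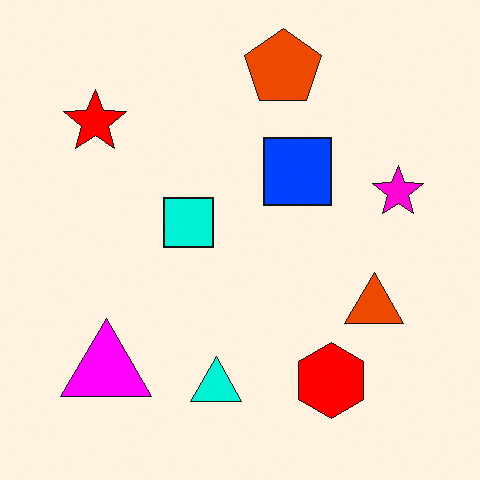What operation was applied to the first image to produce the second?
The transformation is: made much more vivid (saturation change).

All colors are more vivid — a global saturation change.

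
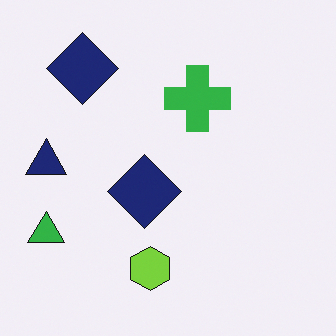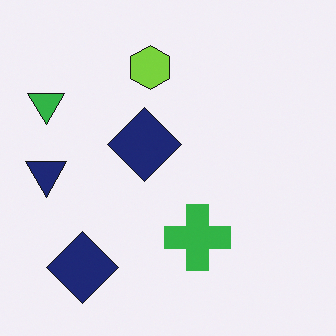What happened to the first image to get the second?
Flipped vertically (top ↔ bottom).

The lime hexagon is in the bottom of the first image and the top of the second — shapes on opposite sides of the horizontal midline have swapped in a mirror flip.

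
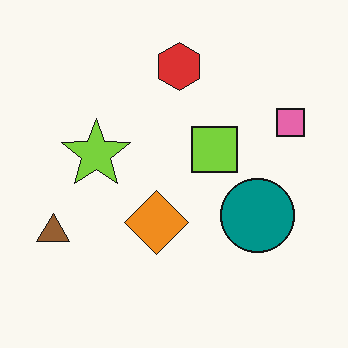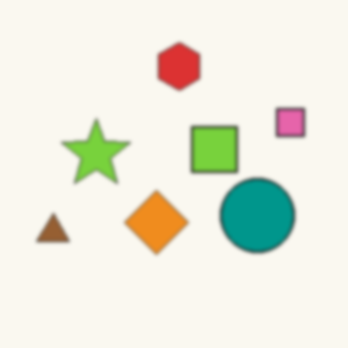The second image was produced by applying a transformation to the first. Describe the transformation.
Slightly softened.

Shape edges and outlines are uniformly softened across the whole image.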